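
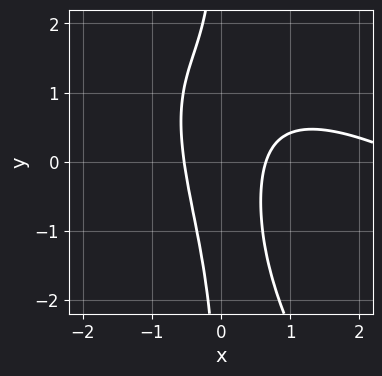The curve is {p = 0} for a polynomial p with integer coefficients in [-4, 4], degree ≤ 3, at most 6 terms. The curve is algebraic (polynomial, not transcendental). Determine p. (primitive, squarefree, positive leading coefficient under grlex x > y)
x^3 + 2*x^2*y + x*y^2 - 3*x^2 + 1

1. deg p = 3. A generic line meets the curve in up to 3 points.
2. Checking where it meets the axes: the curve avoids every integer y-axis point in the box.
3. Together with the visible shape, these determine p as stated.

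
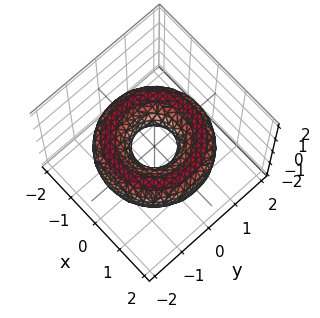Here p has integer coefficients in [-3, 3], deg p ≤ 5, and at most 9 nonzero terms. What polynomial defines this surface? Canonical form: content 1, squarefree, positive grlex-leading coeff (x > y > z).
1. Degree: no degree-3 surface has this shape, so deg p = 4.
2. Symmetry: the surface is invariant under rotation about z: p = q(x² + y², z).
3. Checking where it meets the axes: a circular section at z = 0 has radius between 0 and 1; it misses every integer gridline on the z-axis.
4. Together with the visible shape, these determine p as stated.

x^4 + 2*x^2*y^2 + y^4 - 3*x^2 - 3*y^2 + 3*z^2 + 1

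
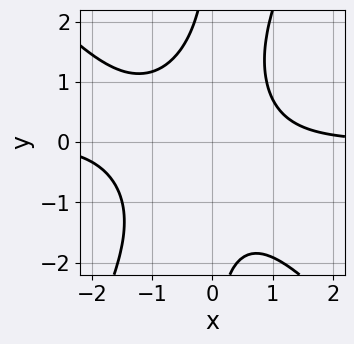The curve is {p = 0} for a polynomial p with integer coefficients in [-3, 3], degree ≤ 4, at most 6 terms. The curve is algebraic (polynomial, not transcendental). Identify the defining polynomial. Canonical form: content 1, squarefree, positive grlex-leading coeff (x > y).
2*x^3*y + x^2*y^2 - x*y^3 + 2*x^2*y - 3

1. Degree: a generic line meets the curve in up to 4 points, so deg p = 4.
2. Checking where it meets the axes: it misses every integer gridline on the x-axis; it misses every integer gridline on the y-axis.
3. These observations pin down the coefficients.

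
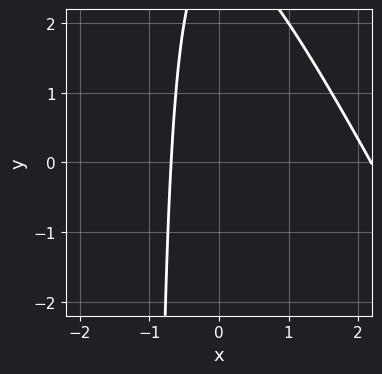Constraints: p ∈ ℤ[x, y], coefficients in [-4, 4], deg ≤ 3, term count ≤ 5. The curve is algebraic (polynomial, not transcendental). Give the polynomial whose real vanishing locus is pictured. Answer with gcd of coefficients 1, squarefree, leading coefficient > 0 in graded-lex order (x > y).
First, degree: no degree-1 curve has this shape, so deg p = 2.
Then, from the visible intercepts: the curve avoids every integer y-axis point in the box.
Finally, these observations pin down the coefficients.

2*x^2 + x*y - 3*x + y - 3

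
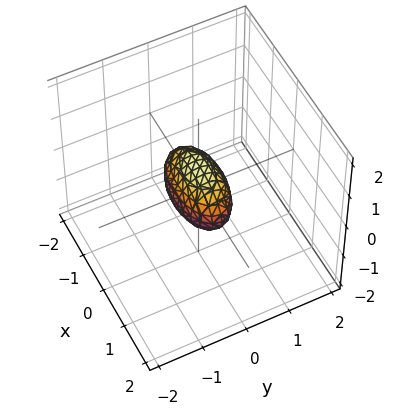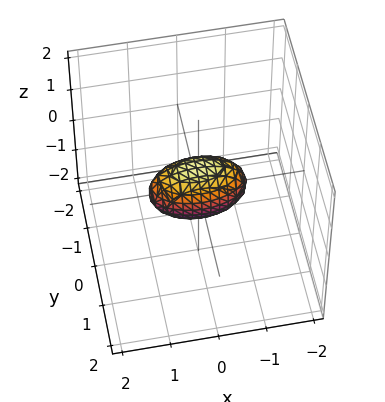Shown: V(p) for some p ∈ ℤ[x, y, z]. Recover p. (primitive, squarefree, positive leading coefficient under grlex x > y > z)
(a) deg p = 2. Bounded and convex; a quadric.
(b) Symmetries: the x ↦ −x reflection is a symmetry, so x appears only in even powers; the y ↦ −y reflection is a symmetry, so y appears only in even powers; the z ↦ −z reflection is a symmetry, so z appears only in even powers.
(c) Checking where it meets the axes: among the integer gridlines, it crosses the x-axis at x ∈ {-1, 1}.
(d) Assembling these constraints gives the stated polynomial.

x^2 + 3*y^2 + 2*z^2 - 1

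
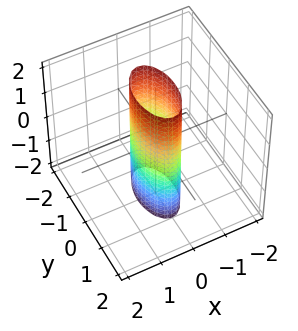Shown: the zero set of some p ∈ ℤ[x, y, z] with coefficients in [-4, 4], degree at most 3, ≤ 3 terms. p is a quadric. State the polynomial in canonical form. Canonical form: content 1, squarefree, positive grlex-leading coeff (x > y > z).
First, the degree is 2 — a cylinder; a quadric.
Next, symmetries: the z ↦ −z reflection is a symmetry, so z appears only in even powers; it's symmetric under y → −y, forcing even powers of y; it's symmetric under x → −x, forcing even powers of x.
Then, from the visible intercepts: among the integer gridlines, it crosses the y-axis at y ∈ {-1, 1}; the surface avoids every integer z-axis point in the box.
Finally, assembling these constraints gives the stated polynomial.

3*x^2 + y^2 - 1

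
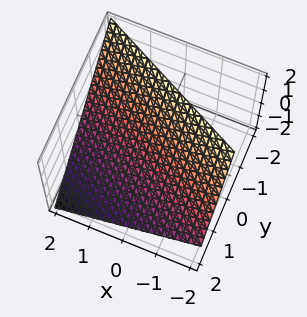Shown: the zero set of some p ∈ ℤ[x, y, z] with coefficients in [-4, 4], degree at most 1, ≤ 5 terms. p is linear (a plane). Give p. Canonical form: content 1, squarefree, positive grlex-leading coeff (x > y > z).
(a) The degree is 1 — the surface is flat (a plane).
(b) Reading off the gridlines: one y-axis crossing is at y = 1; it meets the x-axis at x = 2 (among the integer gridlines); it crosses the z-axis at the gridline z = 1.
(c) These observations pin down the coefficients.

x + 2*y + 2*z - 2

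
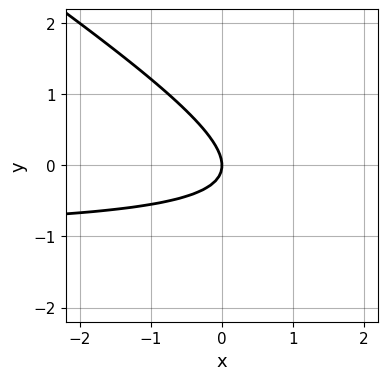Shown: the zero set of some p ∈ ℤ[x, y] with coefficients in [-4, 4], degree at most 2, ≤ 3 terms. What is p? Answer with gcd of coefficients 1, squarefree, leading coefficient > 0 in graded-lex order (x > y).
1. deg p = 2. A generic line meets the curve in up to 2 points.
2. Checking where it meets the axes: it crosses the y-axis at the gridline y = 0; it meets the x-axis at x = 0 (among the integer gridlines).
3. Fitting integer coefficients to these (and the overall shape) gives p.

2*x*y + 3*y^2 + 2*x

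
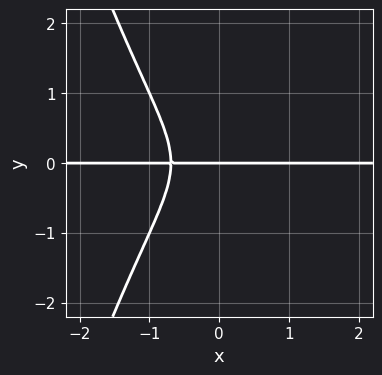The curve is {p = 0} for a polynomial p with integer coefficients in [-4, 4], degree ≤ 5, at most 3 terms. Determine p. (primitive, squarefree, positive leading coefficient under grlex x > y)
1. Degree: the shape is more complex than any degree-3 curve, so deg p = 4.
2. Against the integer gridlines: the visible x-axis segment lies entirely on the curve; it meets the y-axis at y = 0 (among the integer gridlines).
3. Fitting integer coefficients to these (and the overall shape) gives p.

3*x^3*y + 2*y^3 + y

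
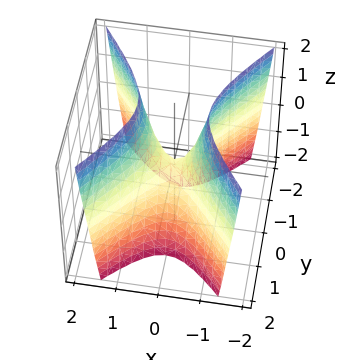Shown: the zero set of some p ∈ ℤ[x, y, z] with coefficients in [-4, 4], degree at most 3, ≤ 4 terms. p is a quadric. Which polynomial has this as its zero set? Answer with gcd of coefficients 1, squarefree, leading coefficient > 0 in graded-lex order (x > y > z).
3*x^2 - 2*y^2 - z

deg p = 2.
Symmetries: the x ↦ −x reflection is a symmetry, so x appears only in even powers; it's symmetric under y → −y, forcing even powers of y.
From the visible intercepts: it crosses the y-axis at the gridline y = 0; it crosses the z-axis at the gridline z = 0; one x-axis crossing is at x = 0.
Fitting integer coefficients to these (and the overall shape) gives p.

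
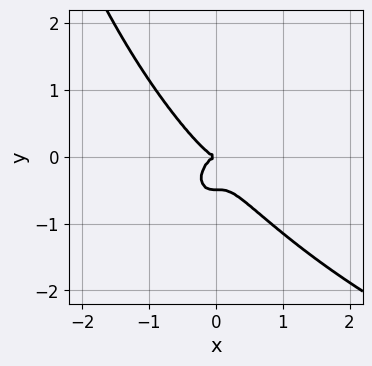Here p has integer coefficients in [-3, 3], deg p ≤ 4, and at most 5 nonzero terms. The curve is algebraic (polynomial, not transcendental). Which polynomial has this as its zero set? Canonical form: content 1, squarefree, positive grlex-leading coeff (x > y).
x^2*y^2 - 3*x^3 - 2*y^3 - y^2

First, the degree is 4 — the shape is more complex than any degree-3 curve.
Then, against the integer gridlines: it meets the y-axis at y = 0 (among the integer gridlines); it crosses the x-axis at the gridline x = 0.
Finally, together with the visible shape, these determine p as stated.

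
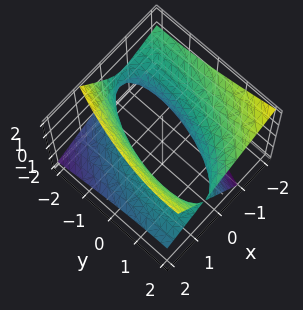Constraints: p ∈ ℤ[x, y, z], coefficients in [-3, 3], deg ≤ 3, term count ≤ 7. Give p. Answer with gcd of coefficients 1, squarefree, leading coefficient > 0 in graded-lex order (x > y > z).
1. deg p = 2. A generic line meets the surface in up to 2 points.
2. Against the integer gridlines: among the integer gridlines, it crosses the x-axis at x ∈ {-1, 1}; no z-intercept at any integer in the box.
3. Putting this together gives p.

3*x^2 - 2*x*y + 3*x*z + y^2 - 3*z^2 - 3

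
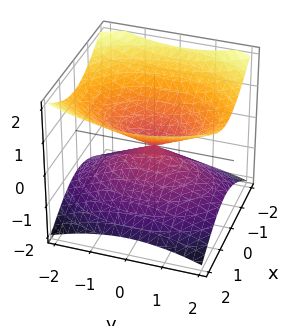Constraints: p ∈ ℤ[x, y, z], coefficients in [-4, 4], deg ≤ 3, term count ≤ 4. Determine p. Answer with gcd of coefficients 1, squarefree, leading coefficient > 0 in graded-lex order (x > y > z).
First, degree: two nappes meeting at a single point; a quadric, so deg p = 2.
Next, symmetries: mirror symmetry x ↦ −x ⇒ only even powers of x; mirror symmetry z ↦ −z ⇒ only even powers of z; mirror symmetry y ↦ −y ⇒ only even powers of y.
Then, reading off the gridlines: it meets the z-axis at z = 0 (among the integer gridlines); one y-axis crossing is at y = 0; one x-axis crossing is at x = 0.
Finally, matching integer coefficients to the picture gives p.

2*x^2 + y^2 - 3*z^2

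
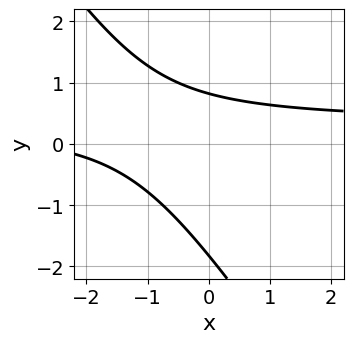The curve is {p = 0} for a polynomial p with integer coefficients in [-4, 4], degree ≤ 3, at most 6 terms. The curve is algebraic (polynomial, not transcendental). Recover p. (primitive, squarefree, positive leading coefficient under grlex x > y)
3*x*y + 2*y^2 - x + 2*y - 3

First, degree: the shape is more complex than any degree-1 curve, so deg p = 2.
Then, from the visible intercepts: it misses every integer gridline on the x-axis.
Finally, these observations pin down the coefficients.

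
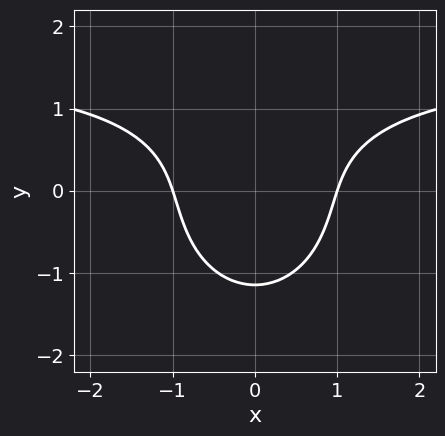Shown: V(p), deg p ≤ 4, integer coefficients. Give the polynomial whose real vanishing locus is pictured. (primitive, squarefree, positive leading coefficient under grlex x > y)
2*x^2*y + 2*y^3 - 3*x^2 + 3

(a) The degree is 3 — no degree-2 curve has this shape.
(b) Symmetries: it's symmetric under x → −x, forcing even powers of x.
(c) From the axis intercepts and sections: the x-axis gridline crossings are at x ∈ {-1, 1}.
(d) Putting this together gives p.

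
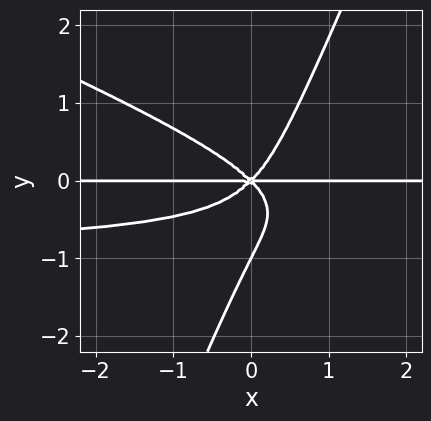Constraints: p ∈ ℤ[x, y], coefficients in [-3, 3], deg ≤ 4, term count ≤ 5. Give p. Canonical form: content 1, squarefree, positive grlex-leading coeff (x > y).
deg p = 4.
Against the integer gridlines: among the integer gridlines, it crosses the y-axis at y ∈ {-1, 0}; the visible x-axis segment lies entirely on the curve.
Fitting integer coefficients to these (and the overall shape) gives p.

x^2*y^2 + 2*x*y^3 - y^4 + x^2*y - y^3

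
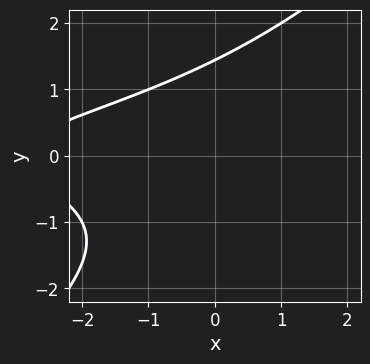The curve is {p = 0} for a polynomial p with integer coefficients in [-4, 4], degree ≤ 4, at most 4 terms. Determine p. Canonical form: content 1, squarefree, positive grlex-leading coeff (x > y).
deg p = 3. A generic line meets the curve in up to 3 points.
Checking where it meets the axes: the curve avoids every integer x-axis point in the box.
These observations pin down the coefficients.

x*y^2 - y^3 + x + 3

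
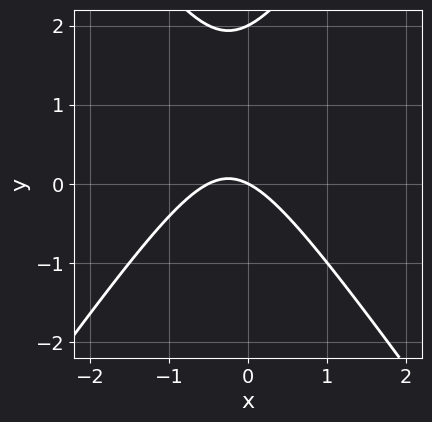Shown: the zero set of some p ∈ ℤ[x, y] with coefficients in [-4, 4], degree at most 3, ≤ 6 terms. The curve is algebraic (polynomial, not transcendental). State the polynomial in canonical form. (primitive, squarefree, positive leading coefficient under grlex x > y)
2*x^2 - y^2 + x + 2*y

The degree is 2 — no degree-1 curve has this shape.
Against the integer gridlines: the y-axis gridline crossings are at y ∈ {0, 2}; it meets the x-axis at x = 0 (among the integer gridlines).
These observations pin down the coefficients.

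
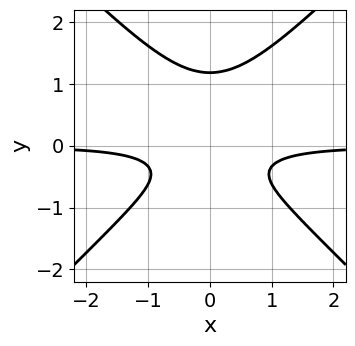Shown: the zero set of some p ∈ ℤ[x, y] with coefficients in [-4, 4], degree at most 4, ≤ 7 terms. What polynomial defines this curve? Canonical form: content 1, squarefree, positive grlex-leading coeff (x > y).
3*x^2*y - 3*y^3 + 2*y^2 + y + 1

The degree is 3 — a generic line meets the curve in up to 3 points.
Symmetries: mirror symmetry x ↦ −x ⇒ only even powers of x.
Reading off the gridlines: no x-intercept at any integer in the box.
The integer polynomial consistent with all of this is the stated p.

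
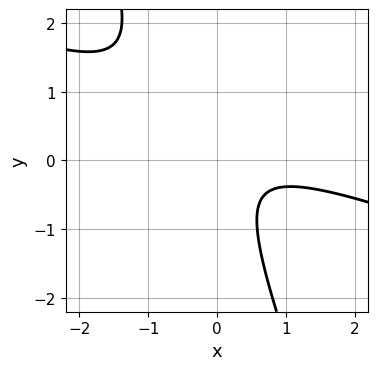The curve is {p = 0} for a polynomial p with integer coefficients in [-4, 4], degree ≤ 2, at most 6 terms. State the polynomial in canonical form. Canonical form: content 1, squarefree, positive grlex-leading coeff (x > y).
(a) The degree is 2 — no degree-1 curve has this shape.
(b) Checking where it meets the axes: the curve avoids every integer y-axis point in the box; no x-intercept at any integer in the box.
(c) Fitting integer coefficients to these (and the overall shape) gives p.

x^2 + 3*x*y + y^2 - x + 1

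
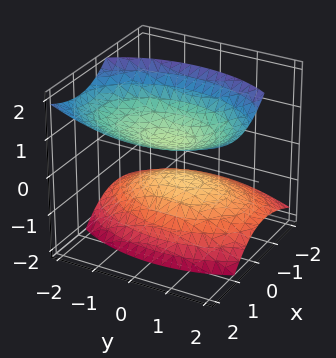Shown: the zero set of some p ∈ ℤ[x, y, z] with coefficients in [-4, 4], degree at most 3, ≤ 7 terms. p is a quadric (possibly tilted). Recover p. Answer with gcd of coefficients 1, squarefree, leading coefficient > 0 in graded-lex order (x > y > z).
(a) The picture has 2 separate pieces. They look like related sheets of one shape, so recover p as a whole.
(b) Degree: the shape is more complex than any degree-1 surface, so deg p = 2.
(c) Observable constraints: the surface avoids every integer y-axis point in the box; the surface avoids every integer x-axis point in the box.
(d) Together with the visible shape, these determine p as stated.

2*x^2 - 2*x*z + y^2 - 2*z^2 + 1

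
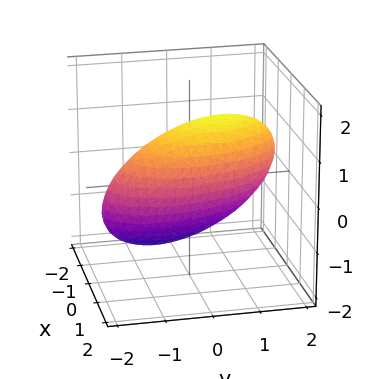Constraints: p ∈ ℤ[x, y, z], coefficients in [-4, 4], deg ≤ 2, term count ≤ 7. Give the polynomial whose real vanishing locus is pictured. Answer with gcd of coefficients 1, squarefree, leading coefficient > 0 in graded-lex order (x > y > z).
1. deg p = 2.
2. Against the integer gridlines: the x-axis gridline crossings are at x ∈ {-1, 1}.
3. The integer polynomial consistent with all of this is the stated p.

3*x^2 + x*y + y^2 - y*z + 2*z^2 - 3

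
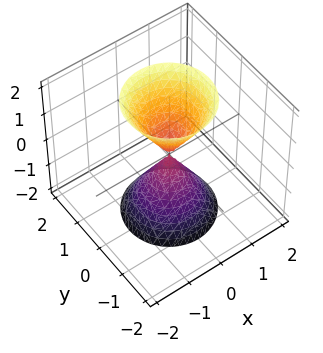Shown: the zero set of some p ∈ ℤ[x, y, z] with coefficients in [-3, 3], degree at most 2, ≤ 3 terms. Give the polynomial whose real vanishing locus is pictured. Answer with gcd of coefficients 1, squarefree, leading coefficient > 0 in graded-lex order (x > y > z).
(a) There are 2 components. They look like related sheets of one shape, so recover p as a whole.
(b) deg p = 2. A double cone through the origin; a quadric.
(c) By symmetry, the z-axis is an axis of rotation, so x and y enter only as x² + y²; it's symmetric under z → −z, forcing even powers of z.
(d) Checking where it meets the axes: it meets the x-axis at x = 0 (among the integer gridlines); one y-axis crossing is at y = 0; it crosses the z-axis at the gridline z = 0.
(e) These observations pin down the coefficients.

3*x^2 + 3*y^2 - z^2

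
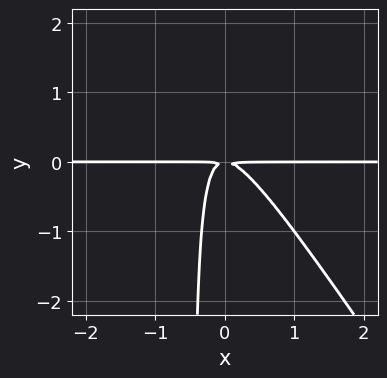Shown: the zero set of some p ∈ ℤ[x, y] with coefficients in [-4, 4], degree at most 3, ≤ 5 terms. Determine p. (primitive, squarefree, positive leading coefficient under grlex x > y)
3*x^2*y + 2*x*y^2 + y^2

(a) The degree is 3 — a generic line meets the curve in up to 3 points.
(b) From the axis intercepts and sections: every point of the x-axis in the box is on the curve.
(c) Fitting integer coefficients to these (and the overall shape) gives p.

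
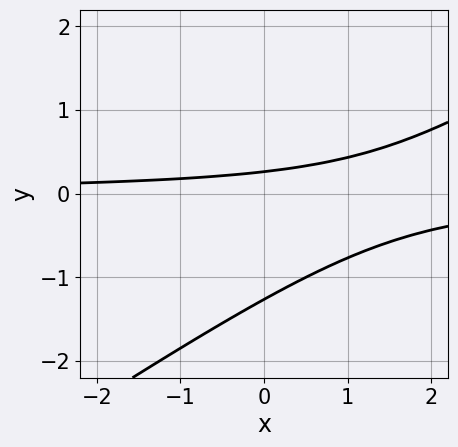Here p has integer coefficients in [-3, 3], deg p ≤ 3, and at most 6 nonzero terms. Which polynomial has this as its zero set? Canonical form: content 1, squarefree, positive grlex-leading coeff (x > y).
First, deg p = 2. The shape is more complex than any degree-1 curve.
Then, reading off the gridlines: the curve avoids every integer x-axis point in the box.
Finally, solving for integer coefficients yields p as stated.

2*x*y - 3*y^2 - 3*y + 1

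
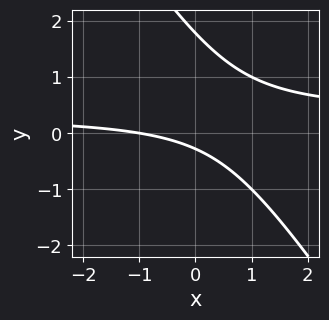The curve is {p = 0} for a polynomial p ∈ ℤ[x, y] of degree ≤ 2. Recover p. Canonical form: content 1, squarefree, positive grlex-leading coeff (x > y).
3*x*y + 2*y^2 - x - 3*y - 1

First, deg p = 2. A generic line meets the curve in up to 2 points.
Next, against the integer gridlines: one x-axis crossing is at x = -1.
Finally, together with the visible shape, these determine p as stated.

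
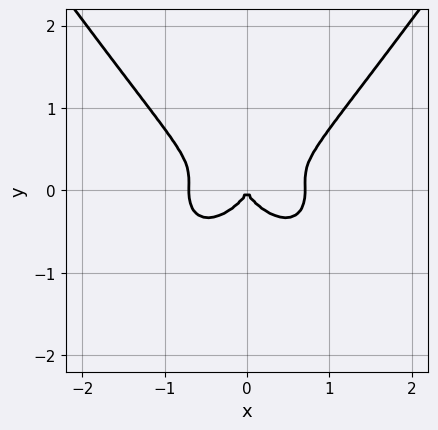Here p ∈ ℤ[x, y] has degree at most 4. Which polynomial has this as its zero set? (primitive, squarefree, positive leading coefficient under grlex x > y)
2*x^4 + x^2*y^2 - y^4 - 3*y^3 - x^2

The degree is 4 — no degree-3 curve has this shape.
Symmetries: the x ↦ −x reflection is a symmetry, so x appears only in even powers.
Reading off the gridlines: it crosses the x-axis at the gridline x = 0; it crosses the y-axis at the gridline y = 0.
Fitting integer coefficients to these (and the overall shape) gives p.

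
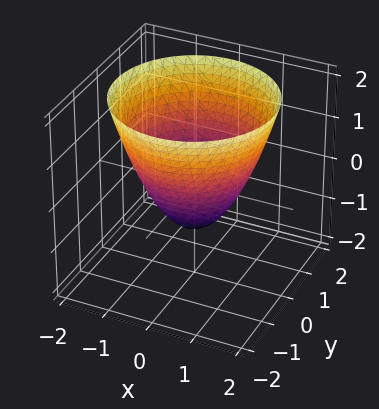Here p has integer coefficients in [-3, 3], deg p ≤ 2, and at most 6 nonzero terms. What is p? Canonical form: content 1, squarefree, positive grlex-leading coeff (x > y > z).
x^2 + y^2 - z - 1

(a) Degree: a generic line meets the surface in up to 2 points, so deg p = 2.
(b) Symmetries: rotational symmetry about the z-axis ⇒ p depends on x, y only through x² + y².
(c) From the axis intercepts and sections: one z-axis crossing is at z = -1; the y-axis gridline crossings are at y ∈ {-1, 1}; a circular section at z = 2 has radius between 1 and 2.
(d) Fitting integer coefficients to these (and the overall shape) gives p.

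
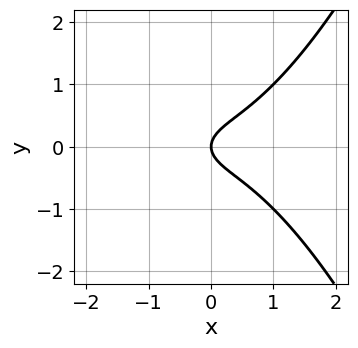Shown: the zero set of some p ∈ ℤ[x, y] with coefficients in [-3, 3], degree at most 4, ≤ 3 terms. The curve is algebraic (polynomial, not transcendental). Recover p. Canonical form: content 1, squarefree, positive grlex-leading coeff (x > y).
x^3 - 2*y^2 + x

1. Degree: no degree-2 curve has this shape, so deg p = 3.
2. Symmetries: mirror symmetry y ↦ −y ⇒ only even powers of y.
3. From the axis intercepts and sections: it crosses the y-axis at the gridline y = 0; it meets the x-axis at x = 0 (among the integer gridlines).
4. The integer polynomial consistent with all of this is the stated p.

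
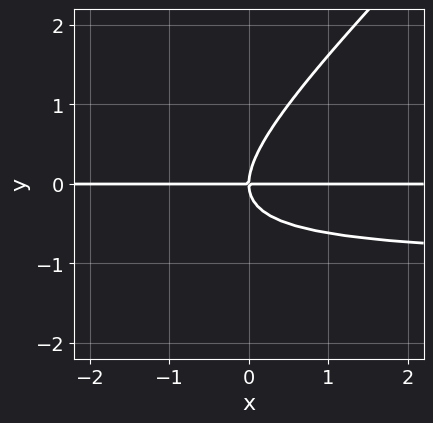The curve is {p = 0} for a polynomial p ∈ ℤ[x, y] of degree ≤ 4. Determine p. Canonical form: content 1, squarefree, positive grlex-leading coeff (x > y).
x*y^2 - y^3 + x*y

1. Degree: a generic line meets the curve in up to 3 points, so deg p = 3.
2. Checking where it meets the axes: every point of the x-axis in the box is on the curve; it meets the y-axis at y = 0 (among the integer gridlines).
3. These observations pin down the coefficients.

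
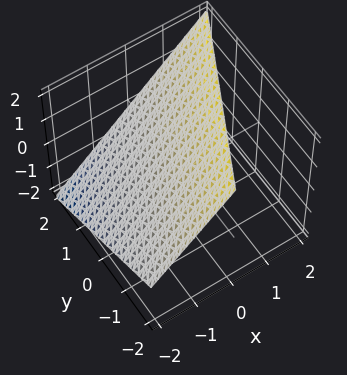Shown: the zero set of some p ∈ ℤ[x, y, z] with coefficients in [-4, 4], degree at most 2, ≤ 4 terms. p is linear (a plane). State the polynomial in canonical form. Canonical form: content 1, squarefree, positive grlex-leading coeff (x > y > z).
2*x - y - 2*z + 2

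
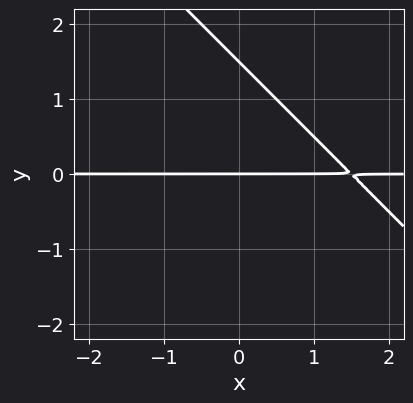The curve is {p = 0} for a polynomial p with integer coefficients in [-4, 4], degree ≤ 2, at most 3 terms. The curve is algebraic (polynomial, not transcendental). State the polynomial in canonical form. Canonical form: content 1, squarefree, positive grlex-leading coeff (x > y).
The degree is 2 — the shape is more complex than any degree-1 curve.
Checking where it meets the axes: one y-axis crossing is at y = 0; every point of the x-axis in the box is on the curve.
Fitting integer coefficients to these (and the overall shape) gives p.

2*x*y + 2*y^2 - 3*y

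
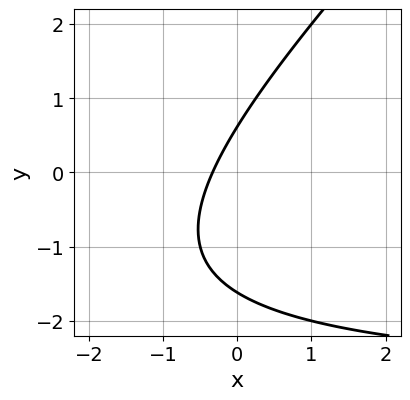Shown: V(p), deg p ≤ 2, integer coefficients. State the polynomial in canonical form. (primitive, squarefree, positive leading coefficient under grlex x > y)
x*y - y^2 + 3*x - y + 1

First, deg p = 2. The shape is more complex than any degree-1 curve.
Finally, putting this together gives p.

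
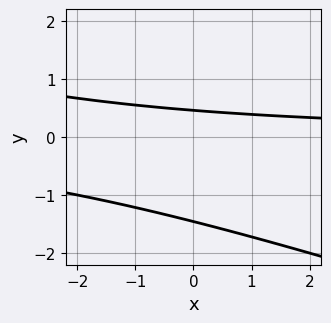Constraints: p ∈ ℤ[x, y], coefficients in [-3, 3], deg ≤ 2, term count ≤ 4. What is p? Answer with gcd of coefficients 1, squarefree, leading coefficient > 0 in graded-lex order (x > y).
x*y + 3*y^2 + 3*y - 2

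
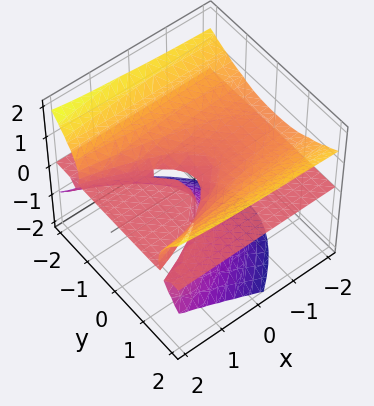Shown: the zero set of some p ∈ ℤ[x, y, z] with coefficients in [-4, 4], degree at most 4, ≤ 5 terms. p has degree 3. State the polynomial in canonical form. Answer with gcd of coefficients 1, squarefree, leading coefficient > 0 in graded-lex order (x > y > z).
2*x*z^2 + 2*y^2*z - 3*z^3 - 2*x*z - 2*z^2

(a) The degree is 3 — the shape is more complex than any degree-2 surface.
(b) Reading off the gridlines: the visible y-axis segment lies entirely on the surface; the visible x-axis segment lies entirely on the surface.
(c) Solving for integer coefficients yields p as stated.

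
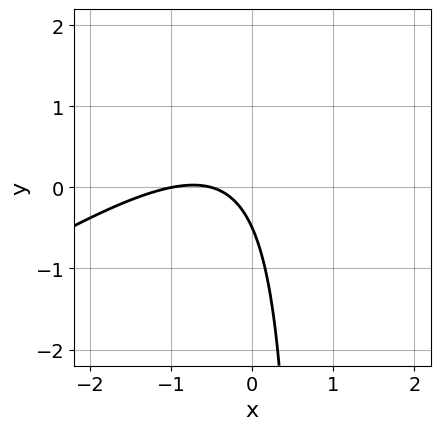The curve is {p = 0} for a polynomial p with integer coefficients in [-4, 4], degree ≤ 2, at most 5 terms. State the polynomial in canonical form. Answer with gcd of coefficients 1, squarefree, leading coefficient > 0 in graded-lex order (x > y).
First, deg p = 2. No degree-1 curve has this shape.
Next, from the axis intercepts and sections: it meets the x-axis at x = -1 (among the integer gridlines).
Finally, assembling these constraints gives the stated polynomial.

2*x^2 - 3*x*y + 3*x + 2*y + 1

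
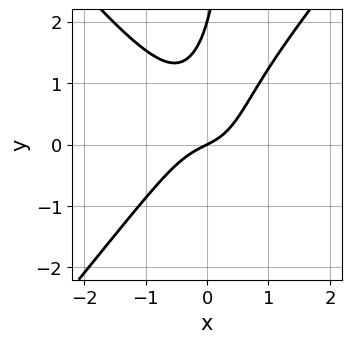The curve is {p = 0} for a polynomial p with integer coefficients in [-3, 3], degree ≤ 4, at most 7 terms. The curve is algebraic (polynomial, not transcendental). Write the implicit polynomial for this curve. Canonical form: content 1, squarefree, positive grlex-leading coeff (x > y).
First, the degree is 3 — no degree-2 curve has this shape.
Then, against the integer gridlines: the y-axis gridline crossings are at y ∈ {0, 2}; it crosses the x-axis at the gridline x = 0.
Finally, assembling these constraints gives the stated polynomial.

3*x^3 - 2*x*y^2 + y^2 + x - 2*y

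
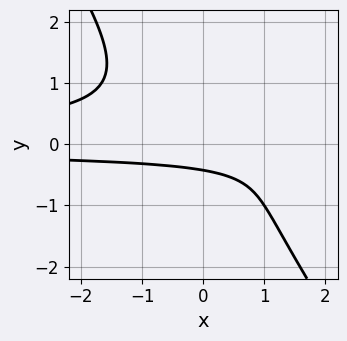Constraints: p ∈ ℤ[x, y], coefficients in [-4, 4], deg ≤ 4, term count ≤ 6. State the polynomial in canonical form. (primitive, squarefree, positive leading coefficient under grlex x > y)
3*x*y^2 + 2*y^3 + 2*y + 1

1. Degree: no degree-2 curve has this shape, so deg p = 3.
2. Observable constraints: the curve avoids every integer x-axis point in the box.
3. The integer polynomial consistent with all of this is the stated p.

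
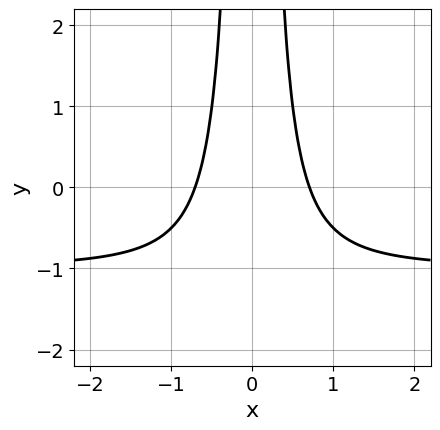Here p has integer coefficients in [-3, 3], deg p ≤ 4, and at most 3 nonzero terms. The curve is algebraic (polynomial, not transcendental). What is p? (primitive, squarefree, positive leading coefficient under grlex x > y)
First, deg p = 3. No degree-2 curve has this shape.
Then, symmetries: mirror symmetry x ↦ −x ⇒ only even powers of x.
Then, from the axis intercepts and sections: the curve avoids every integer y-axis point in the box.
Finally, the integer polynomial consistent with all of this is the stated p.

2*x^2*y + 2*x^2 - 1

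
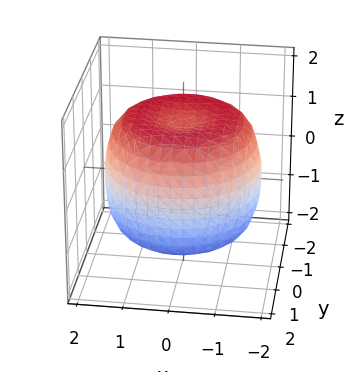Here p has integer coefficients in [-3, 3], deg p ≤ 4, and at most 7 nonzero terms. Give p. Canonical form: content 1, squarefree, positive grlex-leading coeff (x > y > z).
(a) Degree: no degree-3 surface has this shape, so deg p = 4.
(b) Symmetries: every cross-section ⟂ z is a circle, so x, y appear only via x² + y².
(c) Against the integer gridlines: a circular section at z = 1 has radius between 1 and 2.
(d) Together with the visible shape, these determine p as stated.

x^4 + 2*x^2*y^2 + y^4 - 2*x^2 - 2*y^2 + 2*z^2 - 3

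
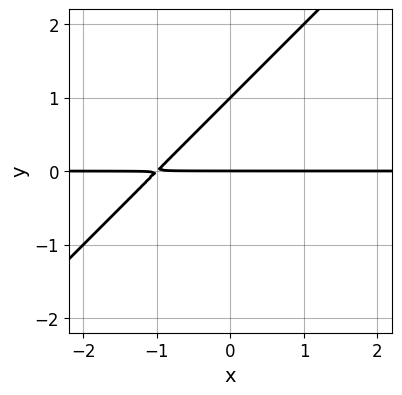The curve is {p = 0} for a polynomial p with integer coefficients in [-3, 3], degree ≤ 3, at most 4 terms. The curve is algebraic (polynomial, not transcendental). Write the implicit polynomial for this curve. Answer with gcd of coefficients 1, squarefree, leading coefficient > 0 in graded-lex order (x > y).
x*y - y^2 + y

Degree: no degree-1 curve has this shape, so deg p = 2.
Reading off the gridlines: among the integer gridlines, it crosses the y-axis at y ∈ {0, 1}; every point of the x-axis in the box is on the curve.
Assembling these constraints gives the stated polynomial.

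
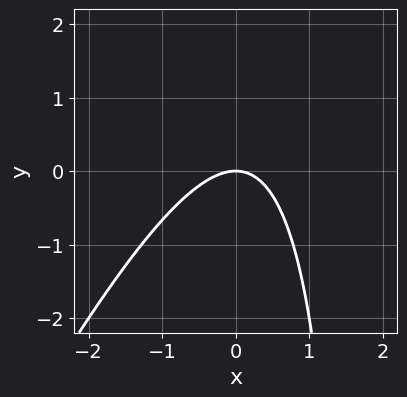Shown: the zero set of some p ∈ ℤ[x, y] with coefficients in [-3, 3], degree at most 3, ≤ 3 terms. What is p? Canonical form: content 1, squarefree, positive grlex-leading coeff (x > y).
2*x^2 - x*y + 2*y

deg p = 2.
Observable constraints: one x-axis crossing is at x = 0; it crosses the y-axis at the gridline y = 0.
Assembling these constraints gives the stated polynomial.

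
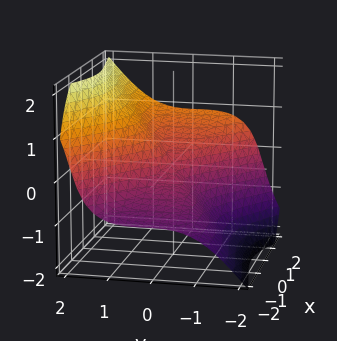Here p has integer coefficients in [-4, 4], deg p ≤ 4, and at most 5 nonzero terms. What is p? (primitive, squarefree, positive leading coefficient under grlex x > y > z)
The degree is 3 — the shape is more complex than any degree-2 surface.
Observable constraints: it meets the z-axis at z = 0 (among the integer gridlines); it meets the y-axis at y = 0 (among the integer gridlines); one x-axis crossing is at x = 0.
Assembling these constraints gives the stated polynomial.

x^3 - 2*x^2*z + 2*y^3 + y^2*z - 2*z^3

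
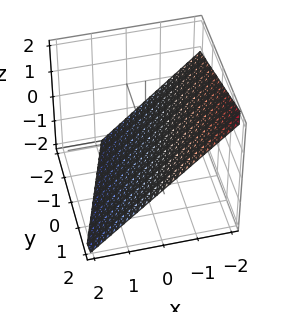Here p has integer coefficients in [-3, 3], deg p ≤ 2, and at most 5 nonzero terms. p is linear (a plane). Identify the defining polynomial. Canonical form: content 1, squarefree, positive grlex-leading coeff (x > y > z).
(a) deg p = 1.
(b) Checking where it meets the axes: one y-axis crossing is at y = 2.
(c) Matching integer coefficients to the picture gives p.

3*x - y + 3*z + 2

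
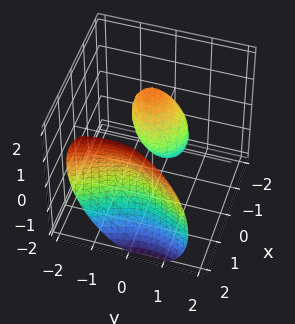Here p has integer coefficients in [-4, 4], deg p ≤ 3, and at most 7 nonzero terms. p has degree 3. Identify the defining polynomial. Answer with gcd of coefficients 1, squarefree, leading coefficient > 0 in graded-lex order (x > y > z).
x^3 - 2*y^2 - y*z - z^2 - 2*x

First, I count 2 distinct pieces. They look like related sheets of one shape, so recover p as a whole.
Next, the degree is 3 — the shape is more complex than any degree-2 surface.
Then, observable constraints: one z-axis crossing is at z = 0; it meets the x-axis at x = 0 (among the integer gridlines); it meets the y-axis at y = 0 (among the integer gridlines).
Finally, putting this together gives p.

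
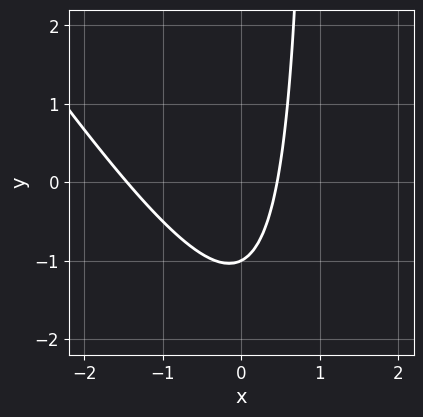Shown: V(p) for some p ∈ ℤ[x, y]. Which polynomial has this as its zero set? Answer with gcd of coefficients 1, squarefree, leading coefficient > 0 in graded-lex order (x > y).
3*x^2 + 2*x*y + 3*x - 2*y - 2

1. deg p = 2.
2. Observable constraints: it crosses the y-axis at the gridline y = -1.
3. Together with the visible shape, these determine p as stated.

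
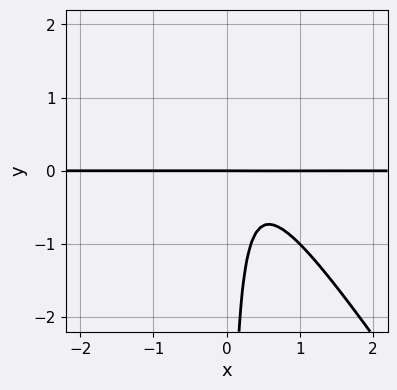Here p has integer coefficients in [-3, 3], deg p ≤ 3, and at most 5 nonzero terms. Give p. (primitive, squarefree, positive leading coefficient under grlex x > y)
3*x^2*y + 2*x*y^2 - 2*x*y + y

First, degree: the shape is more complex than any degree-2 curve, so deg p = 3.
Next, from the axis intercepts and sections: the visible x-axis segment lies entirely on the curve; it crosses the y-axis at the gridline y = 0.
Finally, putting this together gives p.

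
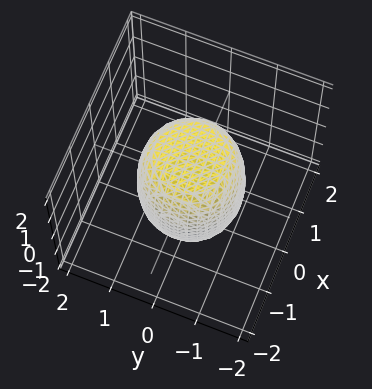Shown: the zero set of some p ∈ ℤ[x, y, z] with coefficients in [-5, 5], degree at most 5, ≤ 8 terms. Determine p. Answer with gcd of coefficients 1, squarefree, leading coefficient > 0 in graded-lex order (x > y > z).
2*x^4 + 4*x^2*y^2 + 2*y^4 - x^2 - y^2 + z^2 - 2

1. The degree is 4 — a generic line meets the surface in up to 4 points.
2. Symmetries: the z-axis is an axis of rotation, so x and y enter only as x² + y².
3. Reading off the gridlines: a circular section at z = 1 has radius exactly 1.
4. Fitting integer coefficients to these (and the overall shape) gives p.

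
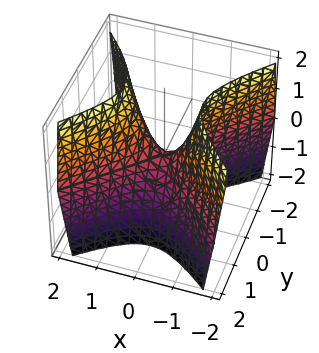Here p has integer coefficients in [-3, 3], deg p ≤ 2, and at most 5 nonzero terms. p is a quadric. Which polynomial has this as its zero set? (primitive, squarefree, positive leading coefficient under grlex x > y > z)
2*x^2 - 2*y^2 - z

1. deg p = 2.
2. Symmetries: it's symmetric under x → −x, forcing even powers of x; mirror symmetry y ↦ −y ⇒ only even powers of y.
3. Reading off the gridlines: it crosses the y-axis at the gridline y = 0; it meets the x-axis at x = 0 (among the integer gridlines); it meets the z-axis at z = 0 (among the integer gridlines).
4. Putting this together gives p.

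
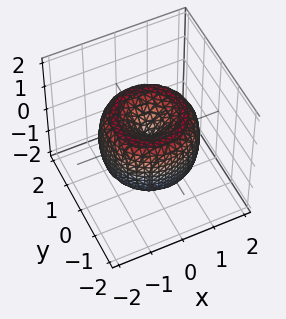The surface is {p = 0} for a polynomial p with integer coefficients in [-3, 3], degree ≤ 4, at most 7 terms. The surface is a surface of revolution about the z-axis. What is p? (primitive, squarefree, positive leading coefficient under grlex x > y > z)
First, deg p = 4.
Then, symmetries: the z-axis is an axis of rotation, so x and y enter only as x² + y².
Then, reading off the gridlines: a circular section at z = 0 has radius between 1 and 2; it meets the z-axis at z = 0 (among the integer gridlines); it meets the y-axis at y = 0 (among the integer gridlines); it crosses the x-axis at the gridline x = 0.
Finally, putting this together gives p.

x^4 + 2*x^2*y^2 + y^4 - 2*x^2 - 2*y^2 + z^2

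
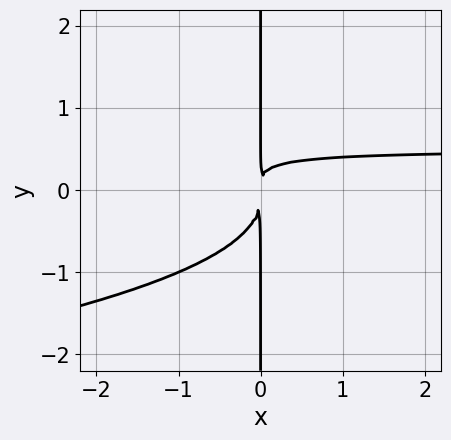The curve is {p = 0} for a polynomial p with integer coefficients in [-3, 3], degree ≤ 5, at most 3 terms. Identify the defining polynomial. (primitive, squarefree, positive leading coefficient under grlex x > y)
First, deg p = 4.
Next, checking where it meets the axes: every point of the y-axis in the box is on the curve.
Finally, assembling these constraints gives the stated polynomial.

3*x*y^3 + 2*x^2*y - x^2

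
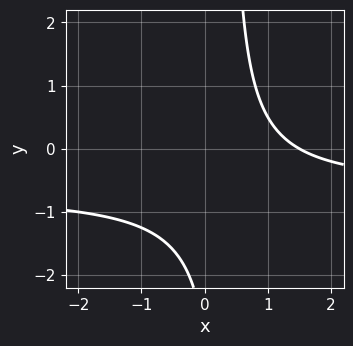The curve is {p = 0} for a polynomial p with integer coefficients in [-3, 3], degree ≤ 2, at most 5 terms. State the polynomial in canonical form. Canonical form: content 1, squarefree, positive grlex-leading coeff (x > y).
3*x*y + 2*x - y - 3

1. deg p = 2. A generic line meets the curve in up to 2 points.
2. Against the integer gridlines: it misses every integer gridline on the y-axis.
3. These observations pin down the coefficients.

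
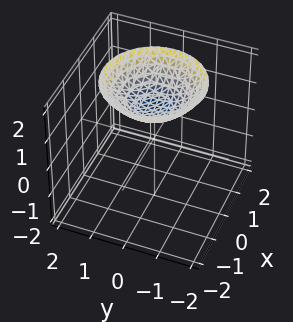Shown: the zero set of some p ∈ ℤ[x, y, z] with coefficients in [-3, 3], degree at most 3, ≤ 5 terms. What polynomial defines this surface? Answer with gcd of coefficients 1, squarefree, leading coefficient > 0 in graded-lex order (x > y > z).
x^2 + y^2 - 2*z + 2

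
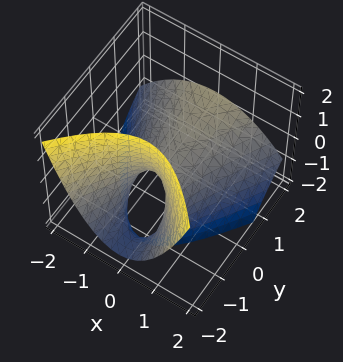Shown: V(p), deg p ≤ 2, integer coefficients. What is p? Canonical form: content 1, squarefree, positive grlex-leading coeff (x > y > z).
1. deg p = 2. The shape is more complex than any degree-1 surface.
2. Checking where it meets the axes: one z-axis crossing is at z = 0; it meets the x-axis at x = 0 (among the integer gridlines); one y-axis crossing is at y = 0.
3. The integer polynomial consistent with all of this is the stated p.

3*x^2 - y^2 + 3*y*z + 3*z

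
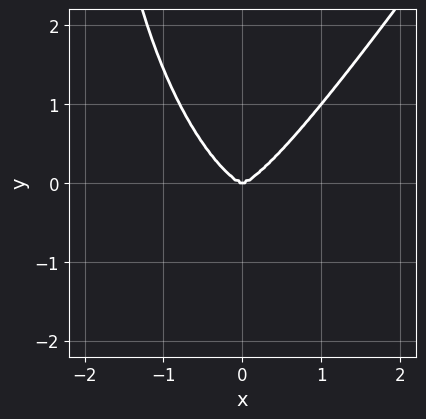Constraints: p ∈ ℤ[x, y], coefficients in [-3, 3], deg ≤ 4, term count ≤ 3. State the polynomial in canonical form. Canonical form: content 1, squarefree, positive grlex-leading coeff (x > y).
First, degree: a generic line meets the curve in up to 4 points, so deg p = 4.
Next, from the axis intercepts and sections: one x-axis crossing is at x = 0; one y-axis crossing is at y = 0.
Finally, matching integer coefficients to the picture gives p.

3*x^4 - x*y^3 - 2*y^3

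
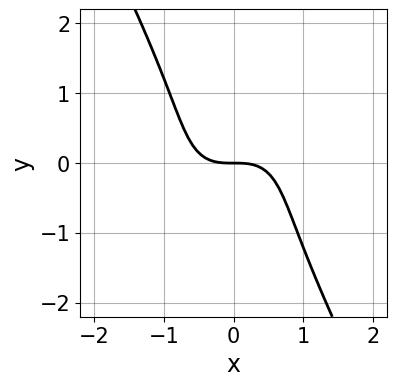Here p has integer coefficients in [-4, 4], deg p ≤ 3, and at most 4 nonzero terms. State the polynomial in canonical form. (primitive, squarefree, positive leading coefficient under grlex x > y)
3*x^3 - 2*x^2*y + y^3 + 3*y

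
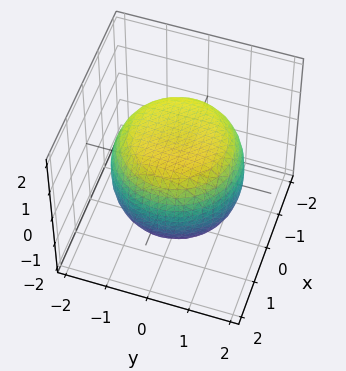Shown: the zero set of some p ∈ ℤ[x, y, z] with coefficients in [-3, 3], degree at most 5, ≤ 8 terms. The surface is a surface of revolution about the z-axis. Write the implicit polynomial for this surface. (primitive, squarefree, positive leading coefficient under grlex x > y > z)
x^4 + 2*x^2*y^2 + y^4 - x^2 - y^2 + 2*z^2 - 3

deg p = 4.
Symmetry: the surface is invariant under rotation about z: p = q(x² + y², z).
Reading off the gridlines: a circular section at z = -1 has radius between 1 and 2.
Putting this together gives p.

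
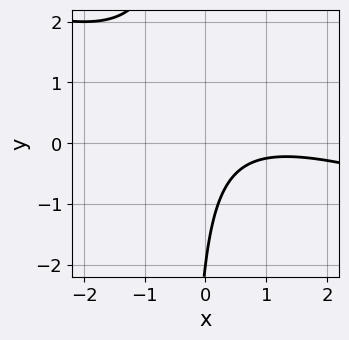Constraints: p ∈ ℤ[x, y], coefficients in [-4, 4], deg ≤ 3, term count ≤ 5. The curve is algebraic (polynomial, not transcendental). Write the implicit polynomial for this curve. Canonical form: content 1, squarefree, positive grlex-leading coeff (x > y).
x^2 + 3*x*y - 2*x + y + 2

The degree is 2 — no degree-1 curve has this shape.
Against the integer gridlines: it misses every integer gridline on the x-axis; one y-axis crossing is at y = -2.
Fitting integer coefficients to these (and the overall shape) gives p.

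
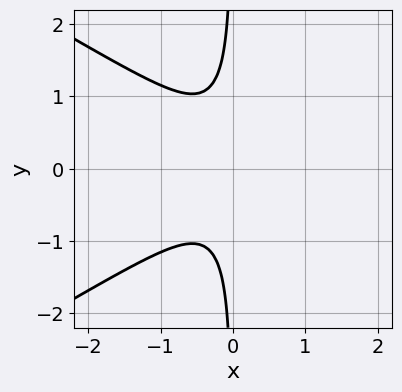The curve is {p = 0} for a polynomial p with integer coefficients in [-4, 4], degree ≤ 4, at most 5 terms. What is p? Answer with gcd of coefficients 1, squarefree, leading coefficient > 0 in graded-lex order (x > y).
deg p = 3.
Symmetries: it's symmetric under y → −y, forcing even powers of y.
From the visible intercepts: the curve avoids every integer x-axis point in the box; it misses every integer gridline on the y-axis.
These observations pin down the coefficients.

x^3 - 3*x*y^2 - 2*x^2 - 1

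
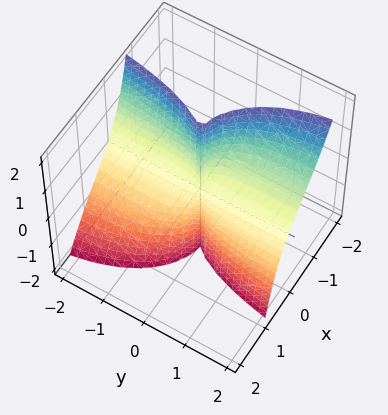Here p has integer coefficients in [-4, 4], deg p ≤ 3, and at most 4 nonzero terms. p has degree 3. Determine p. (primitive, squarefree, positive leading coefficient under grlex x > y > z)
3*x^3 + 3*x*y^2 - 2*x*y*z + 2*y^2*z

(a) Degree: a generic line meets the surface in up to 3 points, so deg p = 3.
(b) Reading off the gridlines: it crosses the x-axis at the gridline x = 0; every point of the y-axis in the box is on the surface; every point of the z-axis in the box is on the surface.
(c) Solving for integer coefficients yields p as stated.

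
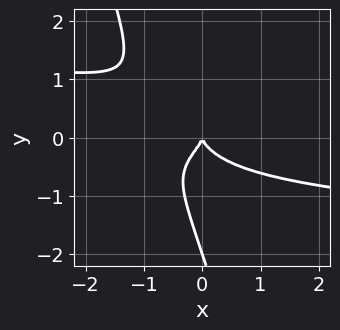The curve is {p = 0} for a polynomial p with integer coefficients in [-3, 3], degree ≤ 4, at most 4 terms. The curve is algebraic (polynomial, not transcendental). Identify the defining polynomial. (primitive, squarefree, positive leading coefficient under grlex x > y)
Degree: a generic line meets the curve in up to 4 points, so deg p = 4.
Against the integer gridlines: the y-axis gridline crossings are at y ∈ {-2, 0}; it crosses the x-axis at the gridline x = 0.
Together with the visible shape, these determine p as stated.

3*x*y^3 + y^4 + 2*y^3 + x^2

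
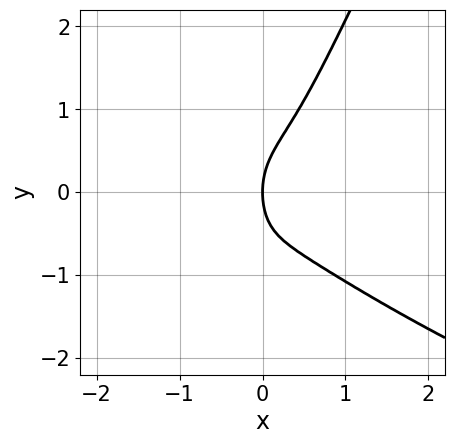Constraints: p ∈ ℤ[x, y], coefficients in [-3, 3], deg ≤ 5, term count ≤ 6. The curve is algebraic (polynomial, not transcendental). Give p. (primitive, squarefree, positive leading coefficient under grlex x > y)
2*x*y^3 - y^4 + 3*x^3 - y^2 + 2*x

deg p = 4.
Observable constraints: it meets the x-axis at x = 0 (among the integer gridlines); it meets the y-axis at y = 0 (among the integer gridlines).
Matching integer coefficients to the picture gives p.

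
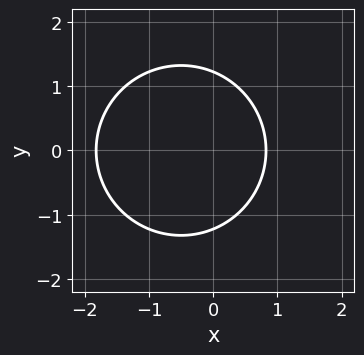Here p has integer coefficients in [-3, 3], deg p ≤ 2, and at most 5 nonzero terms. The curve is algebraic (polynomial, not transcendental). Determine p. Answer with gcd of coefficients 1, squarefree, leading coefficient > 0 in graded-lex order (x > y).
2*x^2 + 2*y^2 + 2*x - 3

(a) deg p = 2. The shape is more complex than any degree-1 curve.
(b) Symmetries: mirror symmetry y ↦ −y ⇒ only even powers of y.
(c) Solving for integer coefficients yields p as stated.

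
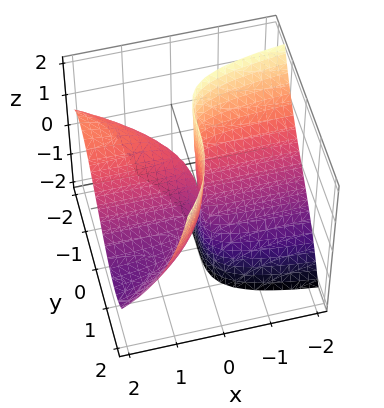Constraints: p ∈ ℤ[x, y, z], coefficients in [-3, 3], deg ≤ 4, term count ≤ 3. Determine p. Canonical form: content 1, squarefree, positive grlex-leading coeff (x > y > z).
y^3 - 3*x*y - 3*x*z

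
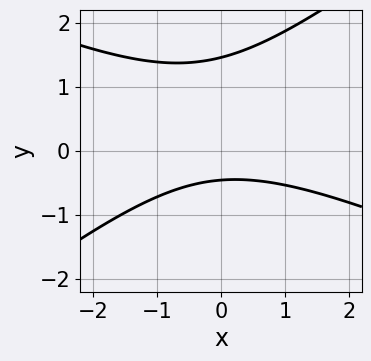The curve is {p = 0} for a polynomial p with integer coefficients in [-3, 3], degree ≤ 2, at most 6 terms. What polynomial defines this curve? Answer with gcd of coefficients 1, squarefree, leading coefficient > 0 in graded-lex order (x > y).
x^2 + x*y - 3*y^2 + 3*y + 2

The degree is 2 — a generic line meets the curve in up to 2 points.
Against the integer gridlines: no x-intercept at any integer in the box.
These observations pin down the coefficients.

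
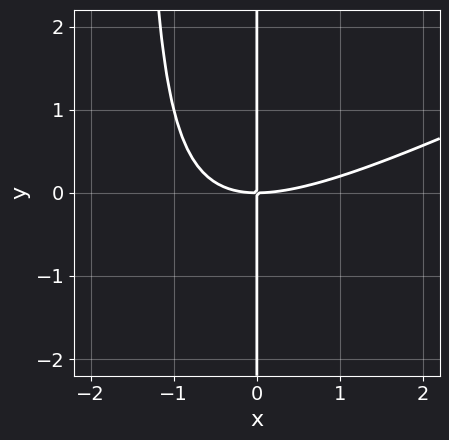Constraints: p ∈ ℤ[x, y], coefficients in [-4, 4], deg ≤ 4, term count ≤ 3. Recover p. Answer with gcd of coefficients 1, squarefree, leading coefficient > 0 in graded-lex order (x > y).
(a) Degree: a generic line meets the curve in up to 3 points, so deg p = 3.
(b) Reading off the gridlines: it meets the x-axis at x = 0 (among the integer gridlines); every point of the y-axis in the box is on the curve.
(c) Together with the visible shape, these determine p as stated.

x^3 - 2*x^2*y - 3*x*y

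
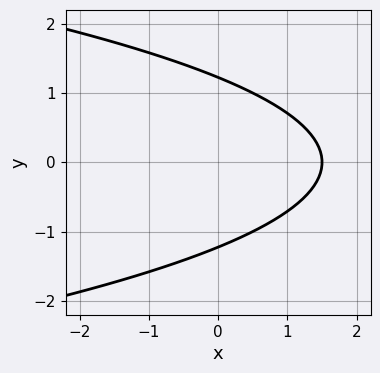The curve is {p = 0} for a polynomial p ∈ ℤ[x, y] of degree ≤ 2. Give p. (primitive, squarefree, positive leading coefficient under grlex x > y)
2*y^2 + 2*x - 3

Degree: the shape is more complex than any degree-1 curve, so deg p = 2.
Symmetries: it's symmetric under y → −y, forcing even powers of y.
Solving for integer coefficients yields p as stated.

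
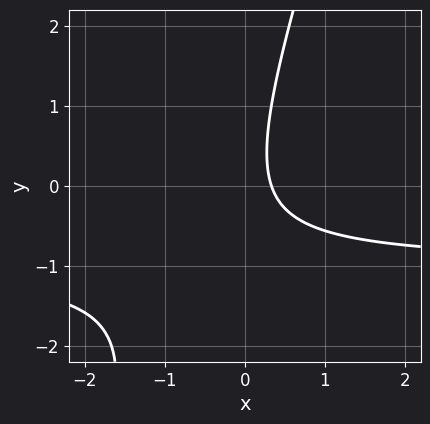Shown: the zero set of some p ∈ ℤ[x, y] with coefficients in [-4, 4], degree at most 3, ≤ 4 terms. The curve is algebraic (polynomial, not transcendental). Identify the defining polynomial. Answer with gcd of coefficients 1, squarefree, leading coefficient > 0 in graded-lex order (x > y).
3*x*y - y^2 + 3*x - 1

1. Degree: a generic line meets the curve in up to 2 points, so deg p = 2.
2. From the axis intercepts and sections: the curve avoids every integer y-axis point in the box.
3. The integer polynomial consistent with all of this is the stated p.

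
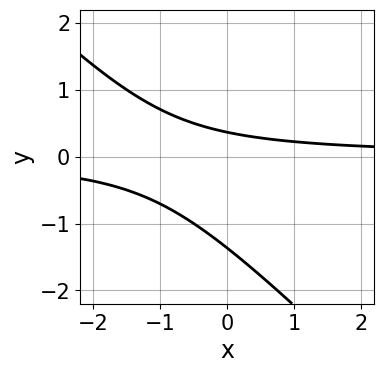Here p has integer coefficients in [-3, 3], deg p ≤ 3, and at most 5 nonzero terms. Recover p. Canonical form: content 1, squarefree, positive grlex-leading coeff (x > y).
(a) deg p = 2. No degree-1 curve has this shape.
(b) From the visible intercepts: it misses every integer gridline on the x-axis.
(c) Fitting integer coefficients to these (and the overall shape) gives p.

2*x*y + 2*y^2 + 2*y - 1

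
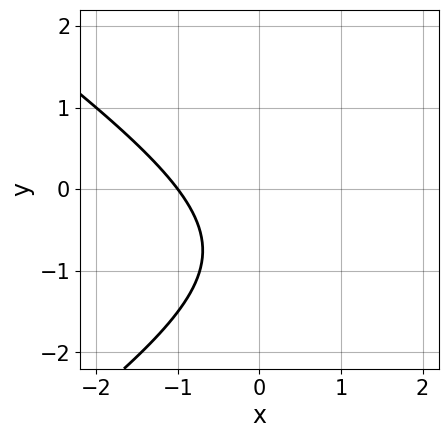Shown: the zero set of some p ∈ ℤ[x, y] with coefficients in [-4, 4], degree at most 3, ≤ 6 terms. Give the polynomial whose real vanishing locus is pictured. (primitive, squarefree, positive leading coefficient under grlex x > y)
x^2 - 2*y^2 - 2*x - 3*y - 3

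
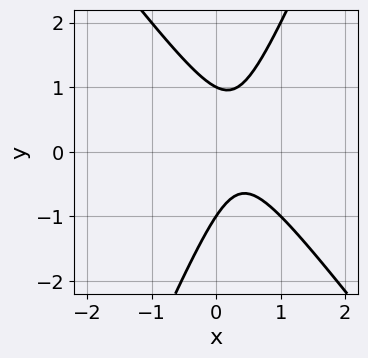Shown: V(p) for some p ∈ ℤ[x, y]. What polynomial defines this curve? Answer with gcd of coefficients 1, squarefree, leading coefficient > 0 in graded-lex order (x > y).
1. deg p = 2. The shape is more complex than any degree-1 curve.
2. Against the integer gridlines: among the integer gridlines, it crosses the y-axis at y ∈ {-1, 1}; it misses every integer gridline on the x-axis.
3. Fitting integer coefficients to these (and the overall shape) gives p.

3*x^2 + x*y - y^2 - 2*x + 1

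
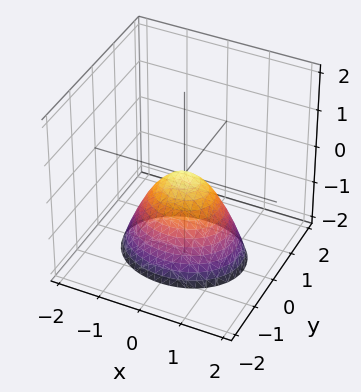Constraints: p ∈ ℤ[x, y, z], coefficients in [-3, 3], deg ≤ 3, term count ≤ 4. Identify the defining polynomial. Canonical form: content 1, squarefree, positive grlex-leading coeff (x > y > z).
2*x^2 + 3*y^2 + 2*z

deg p = 2.
Symmetries: mirror symmetry y ↦ −y ⇒ only even powers of y; mirror symmetry x ↦ −x ⇒ only even powers of x.
Observable constraints: it crosses the z-axis at the gridline z = 0; one y-axis crossing is at y = 0.
Solving for integer coefficients yields p as stated.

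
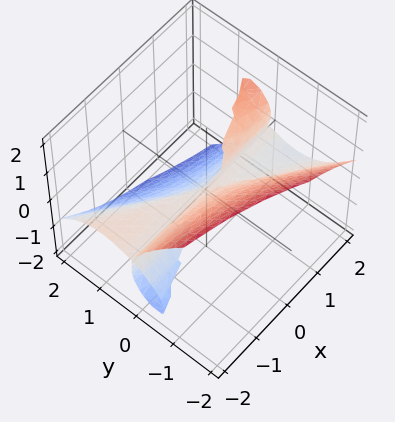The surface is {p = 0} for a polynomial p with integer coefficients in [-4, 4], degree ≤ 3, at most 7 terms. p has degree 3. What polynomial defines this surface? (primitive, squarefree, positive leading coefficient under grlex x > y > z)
2*x*y^2 - 3*x*y*z - x*z^2 + 3*y^3 + 3*z^3

(a) Degree: no degree-2 surface has this shape, so deg p = 3.
(b) Checking where it meets the axes: the visible x-axis segment lies entirely on the surface; it meets the y-axis at y = 0 (among the integer gridlines).
(c) Together with the visible shape, these determine p as stated.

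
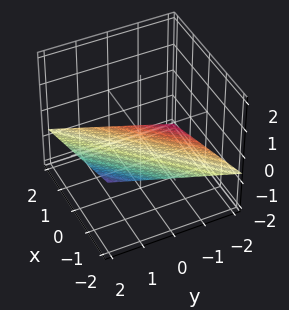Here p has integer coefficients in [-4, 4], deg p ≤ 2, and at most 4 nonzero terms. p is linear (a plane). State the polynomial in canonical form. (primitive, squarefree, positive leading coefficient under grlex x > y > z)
x - y + 3*z + 2

(a) The degree is 1 — every cross-section is a straight line — this is a plane.
(b) Against the integer gridlines: it meets the x-axis at x = -2 (among the integer gridlines); it crosses the y-axis at the gridline y = 2.
(c) These observations pin down the coefficients.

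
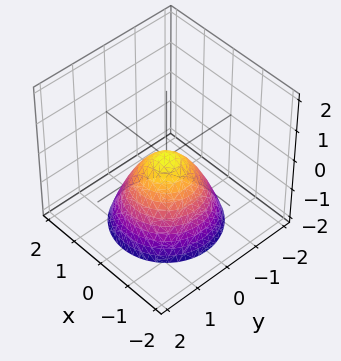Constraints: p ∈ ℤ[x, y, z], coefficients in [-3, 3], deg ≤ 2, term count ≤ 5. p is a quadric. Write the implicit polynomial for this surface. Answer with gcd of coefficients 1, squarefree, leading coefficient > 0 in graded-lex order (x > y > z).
1. Degree: a paraboloid; a quadric, so deg p = 2.
2. By symmetry, every cross-section ⟂ z is a circle, so x, y appear only via x² + y².
3. Checking where it meets the axes: it crosses the y-axis at the gridline y = 0; it meets the z-axis at z = 0 (among the integer gridlines); it meets the x-axis at x = 0 (among the integer gridlines); a circular section at z = -1 has radius exactly 1.
4. The integer polynomial consistent with all of this is the stated p.

x^2 + y^2 + z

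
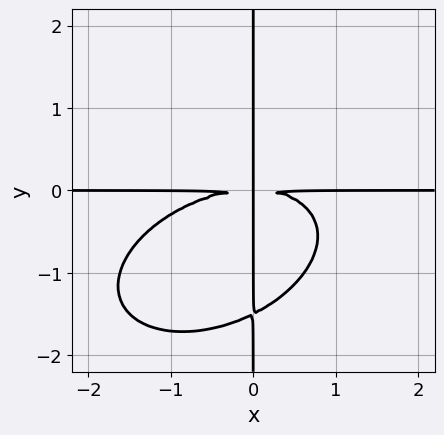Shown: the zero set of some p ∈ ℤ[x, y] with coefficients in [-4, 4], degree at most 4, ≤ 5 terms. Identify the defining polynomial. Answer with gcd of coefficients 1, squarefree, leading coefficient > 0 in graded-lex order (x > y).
Degree: a generic line meets the curve in up to 4 points, so deg p = 4.
Checking where it meets the axes: every point of the y-axis in the box is on the curve; the visible x-axis segment lies entirely on the curve.
Solving for integer coefficients yields p as stated.

x^3*y - x^2*y^2 + 2*x*y^3 + 3*x*y^2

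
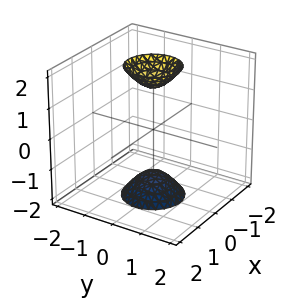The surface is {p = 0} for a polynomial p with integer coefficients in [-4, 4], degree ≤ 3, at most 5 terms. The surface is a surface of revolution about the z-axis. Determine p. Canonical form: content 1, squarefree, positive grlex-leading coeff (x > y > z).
1. I count 2 distinct pieces. Treating them together as one polynomial.
2. deg p = 2. A generic line meets the surface in up to 2 points.
3. By symmetry, the surface is invariant under rotation about z: p = q(x² + y², z).
4. Checking where it meets the axes: it misses every integer gridline on the y-axis; a circular section at z = -2 has radius between 0 and 1.
5. Assembling these constraints gives the stated polynomial.

3*x^2 + 3*y^2 - z^2 + 2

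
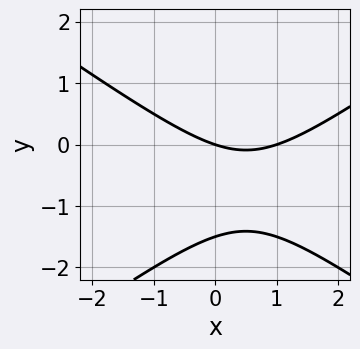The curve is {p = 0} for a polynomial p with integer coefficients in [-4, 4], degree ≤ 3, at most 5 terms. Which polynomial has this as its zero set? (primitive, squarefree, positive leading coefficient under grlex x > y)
(a) Degree: the shape is more complex than any degree-1 curve, so deg p = 2.
(b) Against the integer gridlines: among the integer gridlines, it crosses the x-axis at x ∈ {0, 1}; it crosses the y-axis at the gridline y = 0.
(c) These observations pin down the coefficients.

x^2 - 2*y^2 - x - 3*y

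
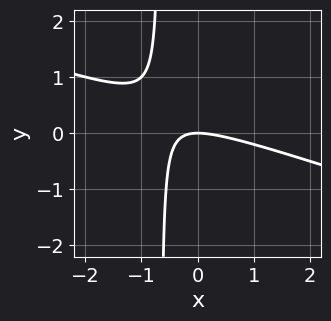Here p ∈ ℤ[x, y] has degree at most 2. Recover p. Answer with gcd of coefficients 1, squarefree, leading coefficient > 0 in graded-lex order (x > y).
x^2 + 3*x*y + 2*y

First, deg p = 2. The shape is more complex than any degree-1 curve.
Then, observable constraints: it crosses the x-axis at the gridline x = 0; one y-axis crossing is at y = 0.
Finally, the integer polynomial consistent with all of this is the stated p.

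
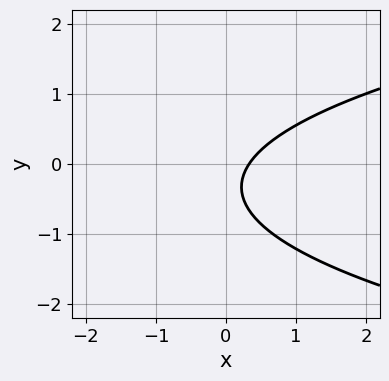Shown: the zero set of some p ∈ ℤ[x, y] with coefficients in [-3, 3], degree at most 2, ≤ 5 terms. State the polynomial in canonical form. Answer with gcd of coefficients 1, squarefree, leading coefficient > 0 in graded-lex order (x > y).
3*y^2 - 3*x + 2*y + 1

deg p = 2.
Against the integer gridlines: it misses every integer gridline on the y-axis.
Assembling these constraints gives the stated polynomial.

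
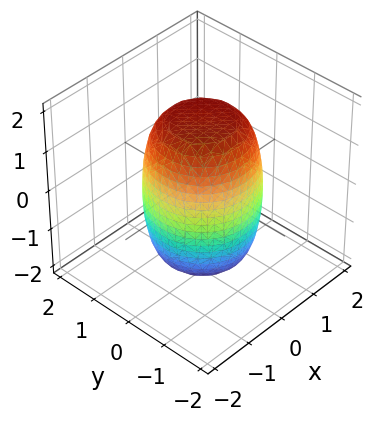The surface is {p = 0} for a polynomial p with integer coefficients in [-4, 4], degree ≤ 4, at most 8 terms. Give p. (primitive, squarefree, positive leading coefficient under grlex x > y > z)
2*x^4 + 4*x^2*y^2 + 2*y^4 - x^2 - y^2 + z^2 - 3

deg p = 4. No degree-3 surface has this shape.
Symmetries: every cross-section ⟂ z is a circle, so x, y appear only via x² + y².
Checking where it meets the axes: a circular section at z = 1 has radius between 1 and 2.
Putting this together gives p.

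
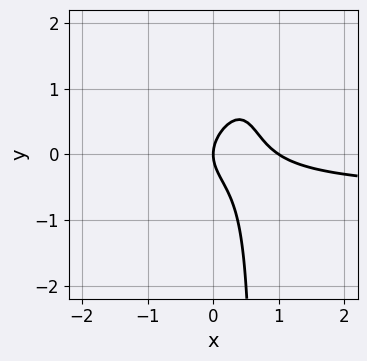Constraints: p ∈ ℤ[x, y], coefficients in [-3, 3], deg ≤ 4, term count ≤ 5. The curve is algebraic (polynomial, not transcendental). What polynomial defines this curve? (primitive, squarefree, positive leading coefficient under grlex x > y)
The degree is 3 — no degree-2 curve has this shape.
Observable constraints: it crosses the y-axis at the gridline y = 0; the x-axis gridline crossings are at x ∈ {0, 1}.
Together with the visible shape, these determine p as stated.

3*x^2*y - 3*x*y^2 + 2*x^2 + 2*y^2 - 2*x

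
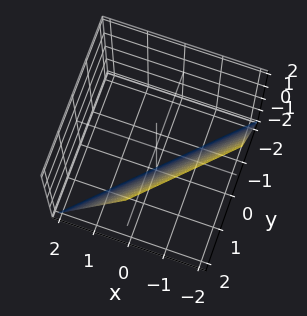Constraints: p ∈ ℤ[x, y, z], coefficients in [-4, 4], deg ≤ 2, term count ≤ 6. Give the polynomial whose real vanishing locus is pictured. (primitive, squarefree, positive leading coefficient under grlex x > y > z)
(a) deg p = 1. Every cross-section is a straight line — this is a plane.
(b) From the axis intercepts and sections: one x-axis crossing is at x = -1; it crosses the z-axis at the gridline z = -2.
(c) Together with the visible shape, these determine p as stated. Check: (0, 1, 0) on the y-axis lies on the surface, and p(0, 1, 0) = 0. ✓

2*x - 2*y + z + 2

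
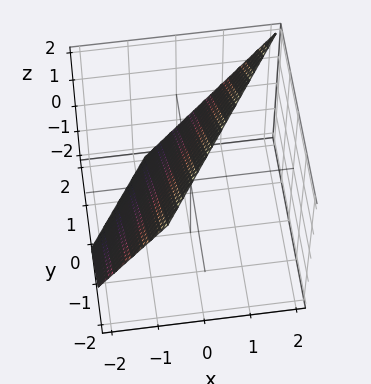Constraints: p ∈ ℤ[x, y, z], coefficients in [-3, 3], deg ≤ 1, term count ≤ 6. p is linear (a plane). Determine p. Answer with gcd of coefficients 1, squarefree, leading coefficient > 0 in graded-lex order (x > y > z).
First, degree: every cross-section is a straight line — this is a plane, so deg p = 1.
Next, reading off the gridlines: it meets the z-axis at z = 1 (among the integer gridlines); it crosses the y-axis at the gridline y = 1.
Finally, matching integer coefficients to the picture gives p.

3*x - 2*y - 2*z + 2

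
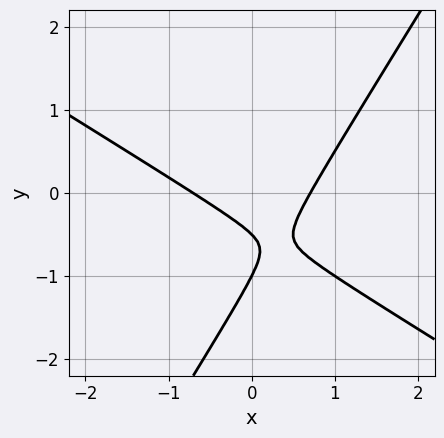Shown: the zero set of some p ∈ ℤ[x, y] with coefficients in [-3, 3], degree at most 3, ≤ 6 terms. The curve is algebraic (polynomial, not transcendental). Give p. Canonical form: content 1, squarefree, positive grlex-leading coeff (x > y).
2*x^2 + 2*x*y - 2*y^2 - 3*y - 1

(a) The degree is 2 — no degree-1 curve has this shape.
(b) Reading off the gridlines: it meets the y-axis at y = -1 (among the integer gridlines).
(c) Matching integer coefficients to the picture gives p.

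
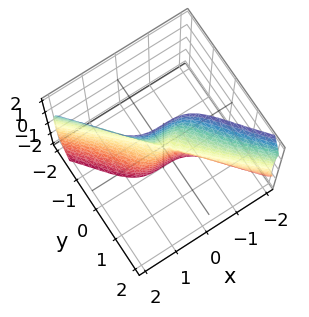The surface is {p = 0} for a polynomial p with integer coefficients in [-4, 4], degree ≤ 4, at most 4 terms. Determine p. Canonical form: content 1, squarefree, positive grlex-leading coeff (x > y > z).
deg p = 3. The shape is more complex than any degree-2 surface.
Reading off the gridlines: every point of the z-axis in the box is on the surface; one x-axis crossing is at x = 0; it meets the y-axis at y = 0 (among the integer gridlines).
Matching integer coefficients to the picture gives p.

3*x^3 + 3*y^3 + 2*y*z^2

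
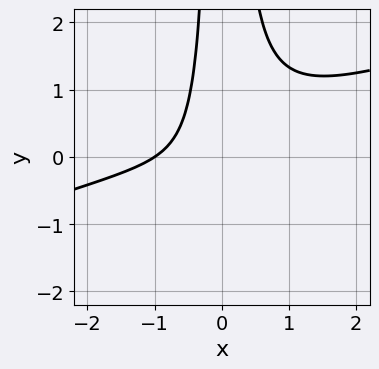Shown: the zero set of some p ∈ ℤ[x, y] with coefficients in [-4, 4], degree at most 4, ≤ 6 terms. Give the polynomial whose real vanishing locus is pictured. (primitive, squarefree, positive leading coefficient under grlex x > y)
The degree is 3 — a generic line meets the curve in up to 3 points.
Against the integer gridlines: it crosses the x-axis at the gridline x = -1; the curve avoids every integer y-axis point in the box.
Solving for integer coefficients yields p as stated.

x^3 - 3*x^2*y + x^2 + x + 1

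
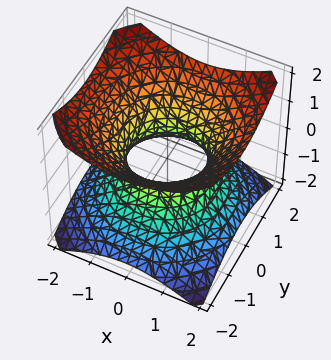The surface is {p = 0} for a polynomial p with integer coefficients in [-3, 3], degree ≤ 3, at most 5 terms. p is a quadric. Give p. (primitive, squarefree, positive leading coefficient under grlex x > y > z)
(a) Degree: an hourglass — one-sheet hyperboloid; a quadric, so deg p = 2.
(b) Symmetries: mirror symmetry z ↦ −z ⇒ only even powers of z; the z-axis is an axis of rotation, so x and y enter only as x² + y².
(c) From the axis intercepts and sections: it misses every integer gridline on the z-axis; among the integer gridlines, it crosses the x-axis at x ∈ {-1, 1}.
(d) Matching integer coefficients to the picture gives p. Check: (0, -1, 0) on the y-axis lies on the surface, and p(0, -1, 0) = 0. ✓

2*x^2 + 2*y^2 - 3*z^2 - 2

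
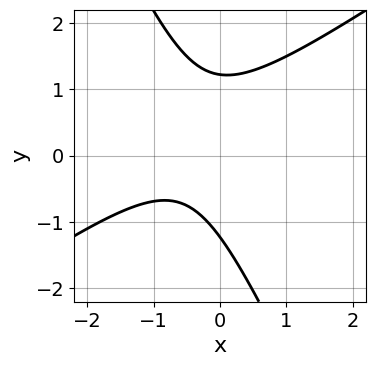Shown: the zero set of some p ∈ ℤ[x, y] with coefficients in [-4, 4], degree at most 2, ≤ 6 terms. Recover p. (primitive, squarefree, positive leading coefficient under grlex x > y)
1. deg p = 2. The shape is more complex than any degree-1 curve.
2. From the visible intercepts: no x-intercept at any integer in the box.
3. These observations pin down the coefficients.

3*x^2 - 3*x*y - 2*y^2 + 3*x + 3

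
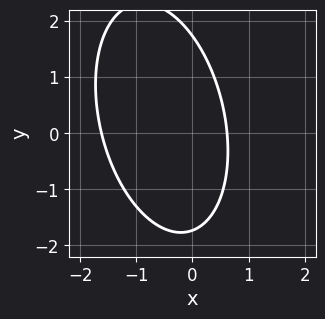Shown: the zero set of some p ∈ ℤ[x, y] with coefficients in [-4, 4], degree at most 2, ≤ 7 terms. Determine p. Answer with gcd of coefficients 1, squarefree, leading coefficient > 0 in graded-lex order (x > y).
3*x^2 + x*y + y^2 + 3*x - 3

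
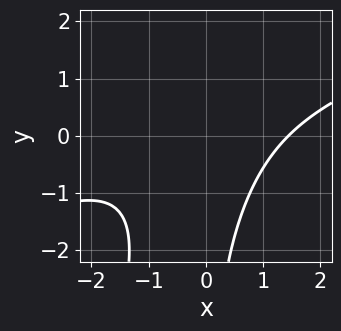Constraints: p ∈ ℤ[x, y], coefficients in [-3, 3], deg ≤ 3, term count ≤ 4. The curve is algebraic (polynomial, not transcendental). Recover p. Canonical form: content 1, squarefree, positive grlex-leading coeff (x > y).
x^3 - 3*x^2*y + x*y^2 - 3

The degree is 3 — no degree-2 curve has this shape.
From the visible intercepts: the curve avoids every integer y-axis point in the box.
The integer polynomial consistent with all of this is the stated p.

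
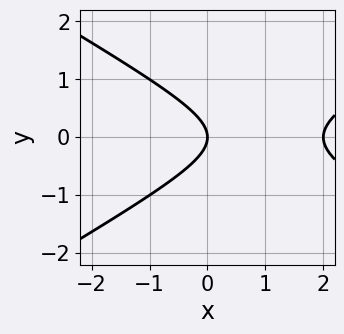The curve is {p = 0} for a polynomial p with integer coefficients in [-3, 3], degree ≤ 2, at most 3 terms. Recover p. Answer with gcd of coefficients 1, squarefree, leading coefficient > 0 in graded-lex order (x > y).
(a) deg p = 2. The shape is more complex than any degree-1 curve.
(b) Symmetries: the y ↦ −y reflection is a symmetry, so y appears only in even powers.
(c) Checking where it meets the axes: it crosses the y-axis at the gridline y = 0; among the integer gridlines, it crosses the x-axis at x ∈ {0, 2}.
(d) Solving for integer coefficients yields p as stated.

x^2 - 3*y^2 - 2*x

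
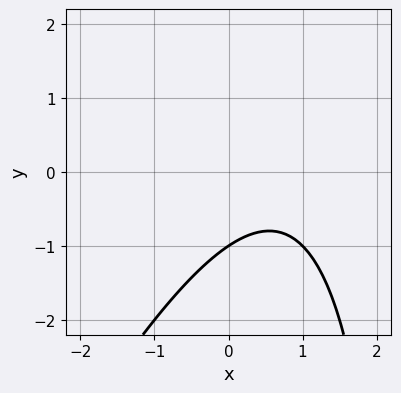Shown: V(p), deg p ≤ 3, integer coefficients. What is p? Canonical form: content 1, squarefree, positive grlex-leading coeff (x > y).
First, the degree is 2 — the shape is more complex than any degree-1 curve.
Next, checking where it meets the axes: it meets the y-axis at y = -1 (among the integer gridlines); it misses every integer gridline on the x-axis.
Finally, solving for integer coefficients yields p as stated.

2*x^2 - x*y - 3*x + 3*y + 3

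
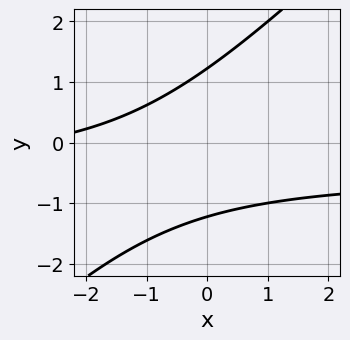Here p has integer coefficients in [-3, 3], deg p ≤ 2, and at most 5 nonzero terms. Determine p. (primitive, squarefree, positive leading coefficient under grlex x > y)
2*x*y - 2*y^2 + x + 3

1. The degree is 2 — a generic line meets the curve in up to 2 points.
2. Checking where it meets the axes: it misses every integer gridline on the x-axis.
3. Together with the visible shape, these determine p as stated.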